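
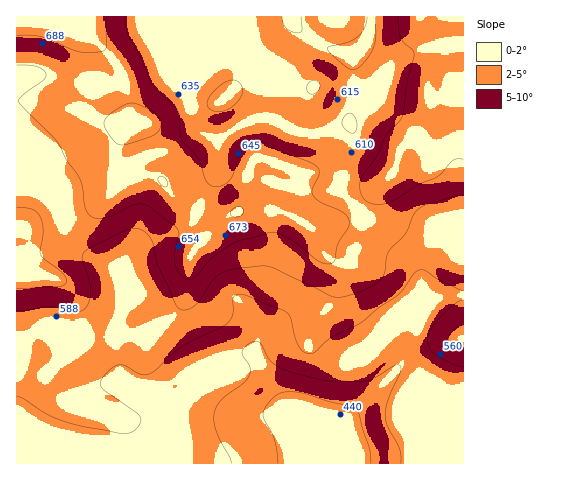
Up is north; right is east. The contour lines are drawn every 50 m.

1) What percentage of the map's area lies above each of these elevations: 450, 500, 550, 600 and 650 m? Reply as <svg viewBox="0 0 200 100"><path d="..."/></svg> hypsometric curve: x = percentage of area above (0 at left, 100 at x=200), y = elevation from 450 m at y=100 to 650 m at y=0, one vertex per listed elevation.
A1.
<svg viewBox="0 0 200 100"><path d="M194 100l-10-25-36-25-37-25-59-25"/></svg>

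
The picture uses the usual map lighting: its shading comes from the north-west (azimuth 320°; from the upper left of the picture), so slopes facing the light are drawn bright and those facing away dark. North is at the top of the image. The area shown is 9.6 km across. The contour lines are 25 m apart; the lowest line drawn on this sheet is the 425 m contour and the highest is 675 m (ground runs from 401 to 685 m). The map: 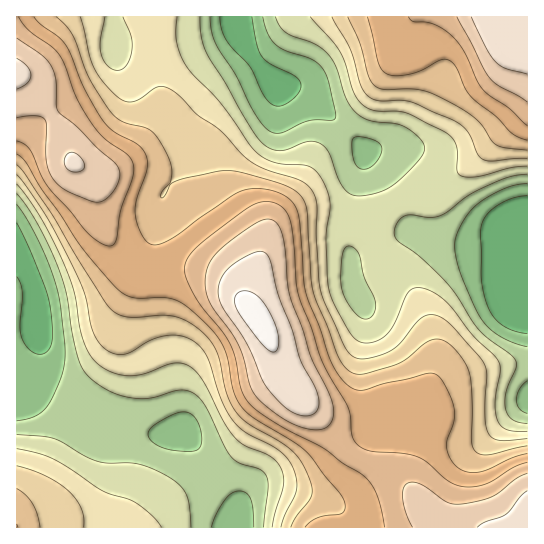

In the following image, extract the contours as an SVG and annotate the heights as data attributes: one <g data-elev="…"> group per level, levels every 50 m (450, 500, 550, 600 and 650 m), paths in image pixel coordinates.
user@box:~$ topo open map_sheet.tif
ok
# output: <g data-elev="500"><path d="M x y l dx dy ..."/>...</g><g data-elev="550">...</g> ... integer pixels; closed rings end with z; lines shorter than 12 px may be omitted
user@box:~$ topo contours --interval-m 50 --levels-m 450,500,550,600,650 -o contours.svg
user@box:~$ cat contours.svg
<g data-elev="450"><path d="M211 527l5-13 9-14 6-7 8-2 7 2 5 6 2 11 1 17"/><path d="M185 451l-16-2-13-4-7-7-1-4 1-4 8-7 18-9 8-2 8 2 4 4 4 8 3 9-1 8-1 4-3 3z"/><path d="M527 413l-8-4-3-10 3-10 8-8"/><path d="M527 347l-13-4-13-6-11-8-8-8-7-14-14-32-5-16-1-13 1-9 5-12 8-12 8-8 11-8 16-8 11-4 12-2"/><path d="M17 204l9 14 11 19 17 42 6 24 5 50-1 12-3 12-14 29-12 10-18 5"/><path d="M361 169l-6-5-3-11 0-12 1-3 4-1 18 4 6 4 1 4-2 8-6 7-7 5z"/><path d="M263 17l5 17 8 11 10 6 26 8 11 10 5 12 7 29 1 7-2 3-25 1-30 12-6 0-6-3-13-17-18-38-19-29-5-13-2-16"/></g><g data-elev="500"><path d="M161 527l-10-12-17-13-32-11-33-23-18-10-13-5-21-4"/><path d="M527 431l-18-1-6-2-4-4-3-9-1-10 5-34-1-9-5-7-22-21-23-30-16-12-14-4-5 0-4 2-4 7-14 30-5 7-7 5-7 3-8 1-7-2-5-5-18-30-7-19-2-49 4-35-2-10-5-12-6-9-7-5-37-5-11-5-9-8-32-46-29-29-7-11-5-10-4-12 1-24"/><path d="M17 184l10 13 14 21 23 45 10 30 8 44 9 20 7 7 8 6 19 5 17-1 33-11 10 1 9 6 11 14 18 37 11 16 11 8 26 12 10 11 2 9 0 9-8 27-3 14"/><path d="M123 17l8 18 1 14-5 15-4 4-5 2-5-1-6-3-6-12-1-13 5-24"/><path d="M310 17l23 24 7 10 5 12 8 28 8 12 6 5 7 2 24 1 9 2 41 21 5 5 3 7 1 24 3 5 6 2 11 0 33-9 17-2"/></g><g data-elev="550"><path d="M40 527l-3-13-5-11-6-8-9-6"/><path d="M527 446l-40 9-8-1-5-4-3-9 1-36-3-32-4-10-7-10-8-8-7-5-6-1-8 2-24 19-15 7-29 7-7 0-7-4-9-15-25-62-2-16-4-66-2-9-4-6-9-7-13-6-37-10-16-3-39 8-12 3-5 4-6 12-2 1-1-1 1-5 8-9 2-10-2-12-7-15-7-11-6-5-27-8-12-9-22-36-17-43-6-8-10-9"/><path d="M17 165l8 8 26 40 30 50 24 38 6 9 8 5 10 2 34-2 15 2 17 9 15 15 8 14 8 38 10 18 13 13 29 17 13 9 10 11 6 13 5 13 0 8-4 7-13 16-4 9"/><path d="M348 17l12 26 9 34 6 9 10 4 32-1 16 5 25 13 15 10 8 8 10 15 6 5 9 3 21 2"/></g><g data-elev="600"><path d="M527 462l-14 5-27 17-11 3-10 0-8-2-8-4-22-19-9-5-15-4-33-2-13-6-5-10-2-20-2-8-26-45-11-35-12-30-3-15-3-49-4-17-7-9-8-4-9-1-11 2-41 30-20 17-6 8-2 7 0 7 2 8 12 22 23 28 8 12 6 16 5 30 7 13 8 8 14 9 52 28 21 16 22 14 7 8 5 10 8 32"/><path d="M17 141l6 2 6 6 17 36 24 26 16 20 8 8 9 5 7 2 4-2 3-7 4-28 12-32 1-8-1-7-7-9-23-16-11-14-15-25-12-33-7-12-7-7-22-16-11-13"/><path d="M408 17l6 5 12 0 9 3 16 10 13 16 13 29 5 9 8 7 20 13 17 17"/></g><g data-elev="650"><path d="M527 491l-7 6-14 17-21 8-8 5"/><path d="M301 415l9 0 6-4 3-6-1-10-4-10-14-27-8-28-14-37-8-34-5-7-8 0-19 9-13 12-6 13 0 13 5 11 23 33 19 43 19 21 8 5z"/><path d="M71 171l9 0 3-2 2-3-4-9-8-5-6 2-3 7 2 6z"/><path d="M17 89l10-6 4-8-4-9-10-8"/><path d="M471 17l15 31 9 14 11 7 21 5"/></g>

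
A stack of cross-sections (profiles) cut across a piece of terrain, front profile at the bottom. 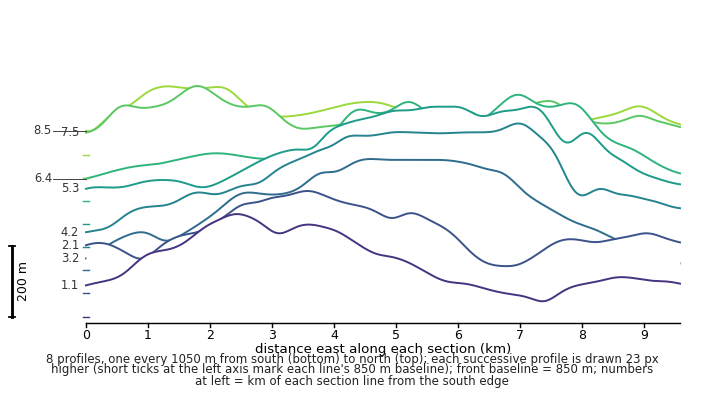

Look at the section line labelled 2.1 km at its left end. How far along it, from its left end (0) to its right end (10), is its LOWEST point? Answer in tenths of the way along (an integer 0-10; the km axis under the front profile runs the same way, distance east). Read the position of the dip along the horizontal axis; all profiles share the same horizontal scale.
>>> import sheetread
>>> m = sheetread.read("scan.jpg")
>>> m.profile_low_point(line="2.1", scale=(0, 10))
7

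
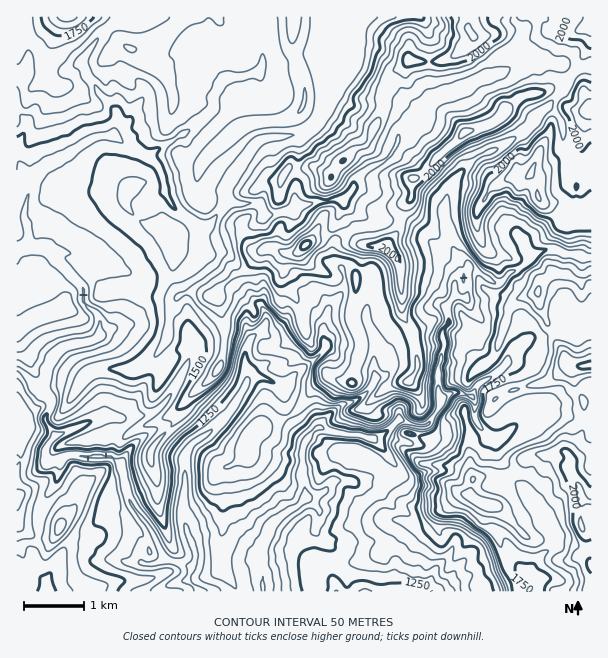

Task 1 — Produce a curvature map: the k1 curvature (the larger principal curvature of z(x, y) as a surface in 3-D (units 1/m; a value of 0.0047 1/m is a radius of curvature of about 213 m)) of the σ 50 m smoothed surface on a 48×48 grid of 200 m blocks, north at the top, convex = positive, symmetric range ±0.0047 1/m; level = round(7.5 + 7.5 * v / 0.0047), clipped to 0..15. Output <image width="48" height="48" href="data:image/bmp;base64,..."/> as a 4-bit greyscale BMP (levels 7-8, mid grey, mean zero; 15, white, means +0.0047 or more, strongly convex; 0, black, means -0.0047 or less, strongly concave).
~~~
<image width="48" height="48" href="data:image/bmp;base64,Qk32BAAAAAAAAHYAAAAoAAAAMAAAADAAAAABAAQAAAAAAIAEAAATCwAAEwsAABAAAAAAAAAAAAAAABEREQAiIiIAMzMzAERERABVVVUAZmZmAHd3dwCIiIgAmZmZAKqqqgC7u7sAzMzMAN3d3QDu7u4A////AIiImqqpqYqoiqmIiKqbmZmIh4mXjbm6nIiHqYirvfyLqoiIiKmJiIiJm5mIy3d3e5inqHh4eYqIqYeJiZmpqqiYmLiX6IjMvJfImIiJnL6XuYiKmZiIiamIi5lY6JqXqpu+mJmIuPl4qYiImoiHiIh4m2h8qdyWnLiPuImJmPd3qYl4m6iqmZmpmni6jZiIu7eLyYeajdeIqYiIideIibqJzamqyYiIuciJrIfHnreZqIiJmXqZmImpmrv+uIeHusuIm6ionbiLp4iIqZmKiIh4qtyXiHiJy7nZqtqYnqh6uYmIp5x4iIl3zJvKmHh52MlYyq94v5iKqpmZqJuqmriP/KyZm6iKtrmMmHipv4aaqZmYmLuqvKn8eIyXi93LqaqN/+3an7d4irqJp4vLp4yrp26XeIiLl5y5iamd2euIiKupmYiYeav7q2+amIeKmZyPmIh3m8yoh4qpu4e9rNmvnb+siIh3iau76IeHq47IiHmojKqL/pd/17+fh3d3ireJ6naIjoj8iIi5eci7vPqfl5yd3Jh3qbianpiKi7if6YeoeLze6a79i++Zqs7Zp42Km93LubiI/Iebt46pyJiPiKr7iYarzaqIqYiJqpqHr3moibqZ6Kh/p7qfmId+u6iXiIiHirh3j4jMqPh42YiOqcl62IedeaiJmZeId9h3j5eIi/iJ2Iesp9qH+He4eJupm6mId8l4nZuIjbibmInpzI2X2XnIiHiZu4qHeKp4q52qvZiLl3r2mNuYun2HiHiIuMqZmZys2piLqomJuIr5iqeanM6HioiKqLiIh5mpq5ibp3ip13vomovaio6Xqoiai5h3d5h3i8p6uJy5x2zYiYm4uKvNy5mouYd3iJmHaZuZu7d3ll/JiIecvIjJmHiIiIh3eJmHd5zu79ib3/+IiYnNmYmYmKqYiHd4iImYmLqaavuryr6GeYn5d3m6qZmYiIiImJqXirl7p62JiHu3qIn2d3e8u5mIeIiJiKiLqb16lp6omIm6h4r3Z4vImJmIeIiIiIirp5l9t4qXmZrcZ4n8eZ/KiZiYiIiImXipmL7LqL65eHi8Z4efu653iJiZiIiImnmpmIir2Hv4iavvuHir3LuYiImImIiJmIqYmYiY3Nrdl5mK+Xeqm6yYiJiIeJmIiKuZmYiYuIqeypeXv5eHi5+IiImIiIiImpmJipeIh4iJvYeIifuHiY3ImZqIiHh4iciImLupmIeJfqeIdq/9mXj3qYiYiIqIiKqYiYmry5h5qtiHecic+ofYqqiYibl5iKmZiYh3e6iJiMiIiYd43Yh8u5qJmomKh6iJiYh3ebh4usiId4eJm+/Im5mJmYqZeKh4iIiIi6iIecmneIiHd5ipm5iYmKmYmoiIiIh4i4d3d6y5moiIeIeHiZeZl6qJmHiIiIiIiod3eJnMzuqIiHeHiZeZmIqqqYd4iIiIqniHd4nJd6y5iJiIepiJmXioiah3iIiIqoiIiZnKiJu8yomryoiru6qHd4mIiIh3m3d3iImoeKyXh3mHew=="/>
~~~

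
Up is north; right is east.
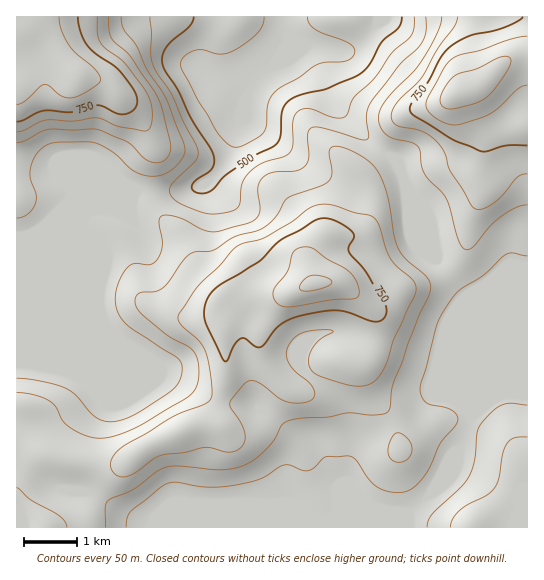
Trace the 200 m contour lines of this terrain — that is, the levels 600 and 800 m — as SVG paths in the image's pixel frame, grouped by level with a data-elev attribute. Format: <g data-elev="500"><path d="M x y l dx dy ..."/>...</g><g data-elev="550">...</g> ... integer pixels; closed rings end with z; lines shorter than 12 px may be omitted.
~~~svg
<g data-elev="600"><path d="M126 527l1-9 4-7 29-24 8-4 9-1 32 5 25-2 27-6 24-14 6 1 12 5 6 0 6-4 8-9 4-2 20 0 6 1 5 6 13 19 12 8 18 2 12-4 13-14 14-31 15-17 3-5-1-6-4-4-7-3-19-5-4-4-3-6 1-10 18-64 11-18 8-10 25-16 22-20 8-2 14 3"/><path d="M527 405l-16-2-9 2-8 5-12 12-5 9-2 28-5 16-9 12-29 27-4 7-1 6"/><path d="M17 218l10-4 8-9 1-10-6-17 1-11 6-14 12-9 13-2 25 0 10 1 17 10 20 18 16 5 9 0 10-4 8-7 6-8 2-6-1-6-17-44-20-31-11-25-12-15-3-13"/><path d="M426 17l0 14-5 12-22 22-30 41-3 11 3 18-2 4-6 0-42-12-5 0-4 2-3 6 2 20-3 10-8 5-25 2-11 6-3 5-1 6 2 24-5 6-6 4-30 8-8 1-9-3-17-9-10-4-10-1-5 3-1 7 3 18-3 14-4 5-4 2-17 0-7 4-9 17-3 17 4 12 8 11 53 36 2 6-1 8-3 8-6 7-39 25-14 6-10 1-8-2-7-4-18-21-10-7-24-7-25-3"/></g><g data-elev="800"><path d="M281 306l12 1 38-7 23-1 5-4 0-8-5-10-8-8-18-10-15-11-6-1-6 0-8 6-6 18-13 19 0 9z"/><path d="M17 105l8-4 18-16 6 1 13 10 8 2 13-4 17-12 0-4-3-7-22-18-7-10-7-13-2-13"/><path d="M527 36l-17 3-28 11-21 5-8 3-10 11-15 29-2 8 3 7 10 7 11 5 9-1 31-10 9-7 19-18 9-4"/></g>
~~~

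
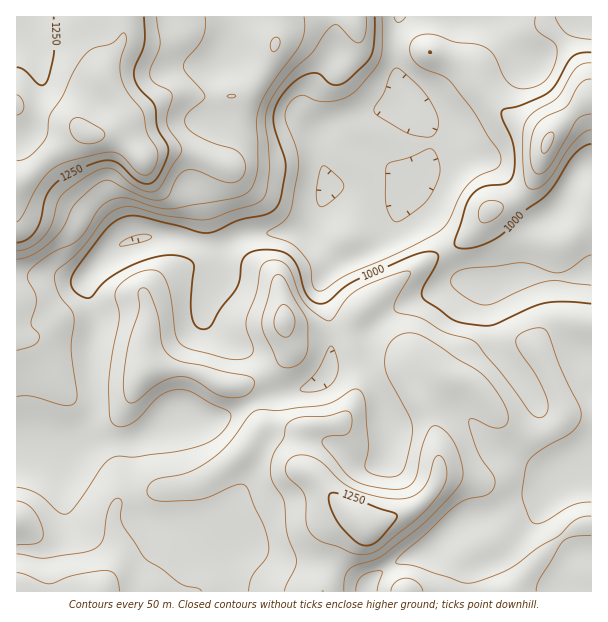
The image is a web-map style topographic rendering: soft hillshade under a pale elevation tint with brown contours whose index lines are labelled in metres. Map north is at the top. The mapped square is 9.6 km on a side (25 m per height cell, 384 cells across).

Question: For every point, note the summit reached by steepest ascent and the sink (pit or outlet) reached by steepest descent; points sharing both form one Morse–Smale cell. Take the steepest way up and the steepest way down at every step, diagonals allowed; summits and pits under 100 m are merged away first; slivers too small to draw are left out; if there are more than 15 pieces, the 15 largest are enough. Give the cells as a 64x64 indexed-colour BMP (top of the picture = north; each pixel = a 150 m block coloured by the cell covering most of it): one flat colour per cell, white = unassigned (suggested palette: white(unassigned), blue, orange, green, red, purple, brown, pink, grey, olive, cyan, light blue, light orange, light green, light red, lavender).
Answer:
<image width="64" height="64" href="data:image/bmp;base64,Qk12CAAAAAAAAHYAAAAoAAAAQAAAAEAAAAABAAQAAAAAAAAIAAATCwAAEwsAABAAAAAAAAAA////ALR3HwAOf/8ALKAsACgn1gC9Z5QAS1aMAMJ34wB/f38AIr28AM++FwDox64AeLv/AIrfmACWmP8A1bDFABERERERERERERERERERERERERERERERERERERERERERERERERERERERERERERERERERERERERERERERERERERERERERERERERERERERERERERERERERERERERERERERERERERERERERERERERERERERERERERERERERERERERERERERERERERERERERERERERERERERERERERERERERERERERERERERERERERERERERERERERERERERERERERERERERERERERERERERERERERERERERERERERERERERERERERERERERERERERERERERERERERERERERERERERERERERERERERERERERERERERERERERERERERERERERERERERERERERERERERERERERERERERERERERERERERERERERERERERERERERERERERERERERERERERERERERERERERERERERERERERERERERERERERERERERERERERERERERERERERERERERERERERERERERERERERERERERERERERERERERERERERERERERERERERERERERERERERERERERERERERERERERERERERERERERERERERERERERERERERERERERERERERERERERERERERERERERERERERERERERERERIiIiEREREREREREREREREREREREREREREREREREREREiIiIhERERERERERERERERERERERERERERERERERERESIiIiIRERERERERERERERERERERERERERERERERERERIiIiIhEREREREREREREREREREREREREREREREREREREiIiIiIRERERERERERERERERERERERERERERERERERESIiIiIhERERERERERERERERERERERERERERERERERERIiIiIiEREREREREREREREREREREREREREREREREREREiIiIiERERERERERERERERERERERERERERERERERERESIiIiIRERERERERERERERERERERERERERERERERERERIiIiIhEREREREREREREREREREREREREREREREREREREiIiIiERERERERERERERERERERERERERERERERERERESIiIiIhERERERERERERERERERERERERERERERERERERIiIiIiEREREREREREREREREREREREREREREREREREREiIiIiIRERERERERERERERERERERERERERERERERERESIiIiIhERERERERERERERERERERERERERERERERERERIiIiIiEREREREREREREREREREREREREREREREREREREiIiIiERERERERERERERERERERERERERERERERERERESIiIiIRERERERERERERERERERERERERERERERERERERIiIiIhERERERERERERERERERERERERERETMzEREREREiIiIiERERERERERERERERERERERERERETMzMzNEREQSIiIiIhERERERERERERERERERERERERERMzMzM0REREIiIiIiIRERERERERERERERESIhERERERMzMzMzREREQiIiIiIiIRERERERERERERESIiIhEREREzMzMzNERERCIiIiIiIiIhEiIiIiERERESIiIiIREREzMzMzM0REREIiIiIiIiIiIiIiIiIiIiIiIiIiIiEREzMzMzMzNEREQiIiIiIiIiIiIiIiIiIiIiIiIiIiIRETMzMzMzMzRERCIiIiIiIiIiIiIiIiIiIiIiIiIiIiETMzMzMzMzM0REIiIiIiIiIiIiIiIiIiIiIiIiIiIiITMzMzMzMzMzNEQiIiIiIiIiIiIiIiIiIiIiIiIiIiIiMzMzMzMzMzM0RCIiIiIiIiIiIiIiIiIiIiIiIiIiIiIjMzMzMzMzMzNEIiIiIiIiIiIiIiIiIiIiIiIiIiIiIiMzMzMzMzMzMzQiIiIiIiIiIiIiIiIiIiIiIiIiIiIiIjMzMzMzMzMzMyIiIiIiIiIiIiIiIiIiIiIiIiIiIiIiMzMzMzMzMzMzIiIiIiIiIiIiIiIiIiIiIiIiIiIiIiIzMzMzMzMzMzMiIiIiIiIiIiIiIiIiIiIiIiIiIiIiIjMzMzMzMzMzMyIiIiIiIiIiIiIiIiIiIiIiIiIiIiIiMzMzMzMzMzMzIiIiIiIiIiIiIiIiIiIiIiIiIiIiIiMzMzMzMzMzMzMiIiIiIiIiIiIiIiIiIiIiIiIiIiIiIiIjMzMzMzMzMyIiIiIiIiIiIiIiIiIiIiIiIiIiIiIiIiIzMzMzMzMzIiIiIiIiIiIiIiIiIiIiIiIiIiIiIiIiIiMzMzMzMzMiIiIiIiIiIiIiIiIiIiIiIiIiIiIiIiIiIiMzMzMzMyIiIiIiIiIiIiIiIiIiIiIiIiIiIiIiIiIiIiMzMzMzIiIiIiIiIiIiIiIiIiIiIiIiIiIiIiIiIiIiIjMzMzMiIiIiIiIiIiIiIiIiIiIiIiIiIiIiIiIiIiIiIjMzMyIiIiIiIiIiIiIiIiIiIiIiIiIiIiIiIiIiIiIiIzMzIiIiIiIiIiIiIiIiIiIiIiIiIiIiIiIiIiIiIiIiMzMiIiIiIiIiIiIiIiIiIiIiIiIiIiIiIiIiIiIiIiIjMyIiIiIiIiIiIiIiIiIiIiIiIiIiIiIiIiIiIiIiIiIz"/>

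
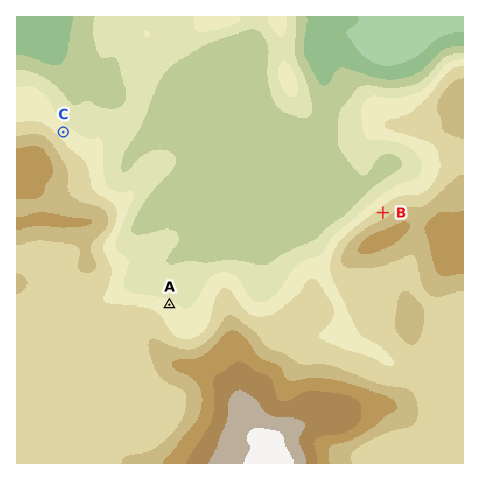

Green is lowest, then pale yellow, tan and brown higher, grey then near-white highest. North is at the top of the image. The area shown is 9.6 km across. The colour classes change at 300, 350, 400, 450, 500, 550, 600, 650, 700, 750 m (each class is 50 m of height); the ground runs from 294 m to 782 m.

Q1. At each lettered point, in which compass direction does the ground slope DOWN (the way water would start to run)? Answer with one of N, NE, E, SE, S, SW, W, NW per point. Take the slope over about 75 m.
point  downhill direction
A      NE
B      NW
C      NE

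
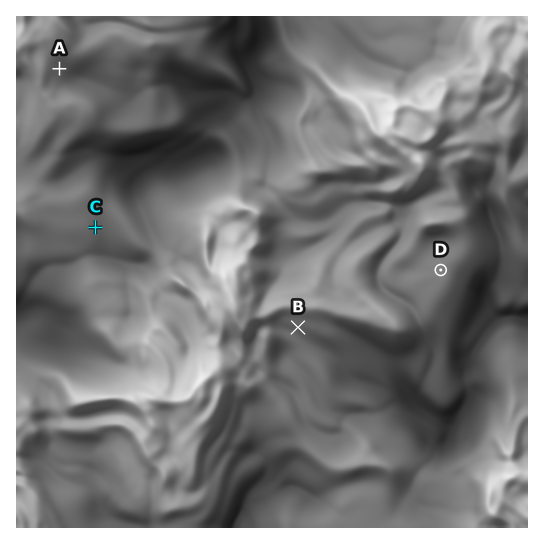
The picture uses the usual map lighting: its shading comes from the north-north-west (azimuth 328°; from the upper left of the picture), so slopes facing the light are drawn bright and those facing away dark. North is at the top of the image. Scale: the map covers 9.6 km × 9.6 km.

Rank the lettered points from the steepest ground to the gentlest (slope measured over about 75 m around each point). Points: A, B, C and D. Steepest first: A B C D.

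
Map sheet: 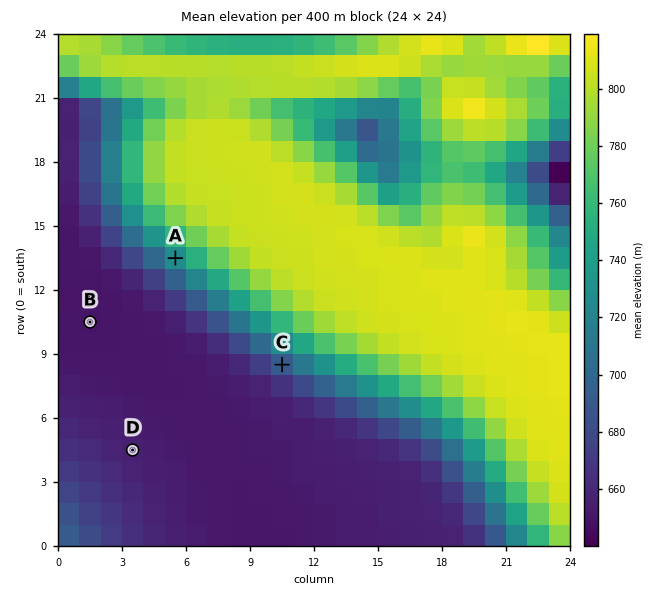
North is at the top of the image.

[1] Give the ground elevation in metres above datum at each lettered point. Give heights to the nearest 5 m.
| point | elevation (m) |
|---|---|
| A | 725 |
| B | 650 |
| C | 690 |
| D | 655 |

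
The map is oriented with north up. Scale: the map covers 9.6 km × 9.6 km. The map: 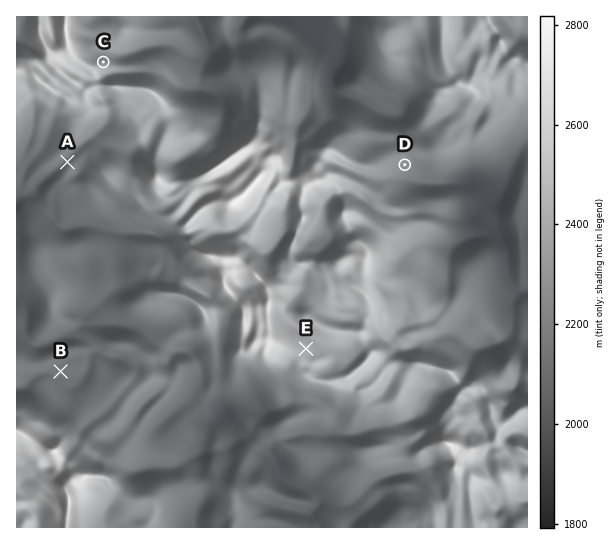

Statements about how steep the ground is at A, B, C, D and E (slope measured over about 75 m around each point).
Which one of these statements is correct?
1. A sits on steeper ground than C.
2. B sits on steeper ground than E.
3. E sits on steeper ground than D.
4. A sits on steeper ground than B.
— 4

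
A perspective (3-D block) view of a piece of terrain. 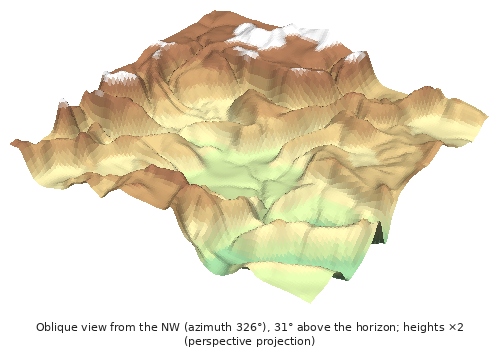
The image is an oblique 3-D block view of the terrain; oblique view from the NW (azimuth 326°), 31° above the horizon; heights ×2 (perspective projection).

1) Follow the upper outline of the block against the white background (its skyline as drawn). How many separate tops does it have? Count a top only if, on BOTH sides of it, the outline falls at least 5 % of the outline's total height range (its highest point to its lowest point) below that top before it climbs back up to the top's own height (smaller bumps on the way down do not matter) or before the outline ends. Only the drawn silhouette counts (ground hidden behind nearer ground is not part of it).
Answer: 3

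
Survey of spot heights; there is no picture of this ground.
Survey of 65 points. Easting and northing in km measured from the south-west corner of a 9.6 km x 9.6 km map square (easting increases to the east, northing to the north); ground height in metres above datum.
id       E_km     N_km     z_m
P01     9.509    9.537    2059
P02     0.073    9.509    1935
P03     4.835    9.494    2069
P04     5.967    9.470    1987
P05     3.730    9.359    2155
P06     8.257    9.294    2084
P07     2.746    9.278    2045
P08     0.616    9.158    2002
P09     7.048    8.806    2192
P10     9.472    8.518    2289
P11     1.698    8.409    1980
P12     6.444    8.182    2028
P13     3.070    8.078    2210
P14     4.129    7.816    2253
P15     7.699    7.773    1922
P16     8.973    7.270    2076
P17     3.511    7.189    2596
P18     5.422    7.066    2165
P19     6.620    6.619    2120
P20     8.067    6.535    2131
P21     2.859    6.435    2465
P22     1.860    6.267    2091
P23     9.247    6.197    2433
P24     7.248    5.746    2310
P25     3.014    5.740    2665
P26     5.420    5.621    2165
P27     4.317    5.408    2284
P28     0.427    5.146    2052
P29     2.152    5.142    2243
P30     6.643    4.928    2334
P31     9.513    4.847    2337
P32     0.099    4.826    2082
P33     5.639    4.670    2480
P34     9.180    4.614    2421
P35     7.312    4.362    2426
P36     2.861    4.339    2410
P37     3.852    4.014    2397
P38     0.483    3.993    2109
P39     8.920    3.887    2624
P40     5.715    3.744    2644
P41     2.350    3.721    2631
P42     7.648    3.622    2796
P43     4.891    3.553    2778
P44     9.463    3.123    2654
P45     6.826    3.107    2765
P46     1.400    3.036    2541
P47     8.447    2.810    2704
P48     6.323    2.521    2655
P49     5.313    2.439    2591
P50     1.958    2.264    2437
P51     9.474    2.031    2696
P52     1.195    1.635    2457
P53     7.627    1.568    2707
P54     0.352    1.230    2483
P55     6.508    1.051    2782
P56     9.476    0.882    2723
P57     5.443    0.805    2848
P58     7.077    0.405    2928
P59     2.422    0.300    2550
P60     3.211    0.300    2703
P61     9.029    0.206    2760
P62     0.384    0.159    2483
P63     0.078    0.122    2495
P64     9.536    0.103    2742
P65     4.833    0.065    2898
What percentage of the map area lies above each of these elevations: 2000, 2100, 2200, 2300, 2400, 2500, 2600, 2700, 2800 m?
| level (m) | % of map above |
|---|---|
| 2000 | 95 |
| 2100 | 79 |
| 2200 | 69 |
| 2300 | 59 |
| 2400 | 51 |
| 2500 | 37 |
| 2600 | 26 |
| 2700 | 17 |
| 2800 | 4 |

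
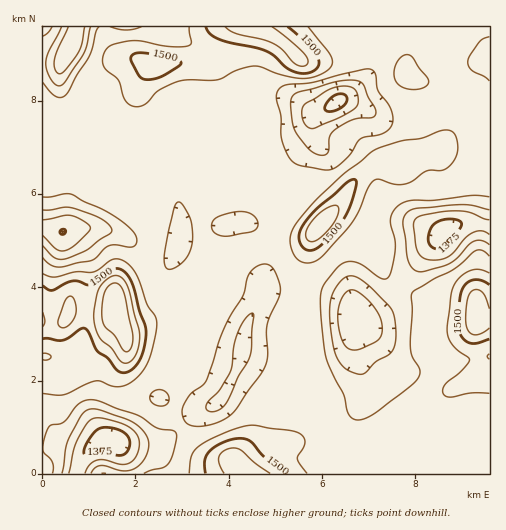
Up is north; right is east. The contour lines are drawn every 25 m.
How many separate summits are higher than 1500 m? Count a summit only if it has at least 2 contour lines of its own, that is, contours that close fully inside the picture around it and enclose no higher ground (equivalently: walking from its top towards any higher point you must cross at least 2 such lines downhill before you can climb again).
2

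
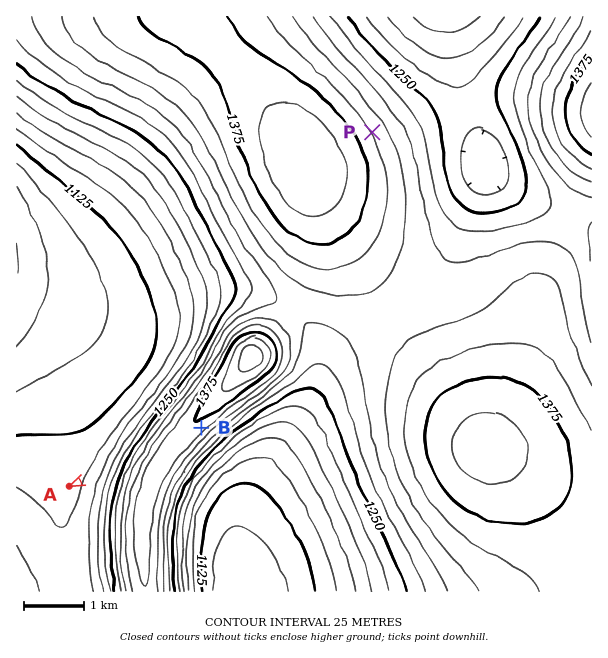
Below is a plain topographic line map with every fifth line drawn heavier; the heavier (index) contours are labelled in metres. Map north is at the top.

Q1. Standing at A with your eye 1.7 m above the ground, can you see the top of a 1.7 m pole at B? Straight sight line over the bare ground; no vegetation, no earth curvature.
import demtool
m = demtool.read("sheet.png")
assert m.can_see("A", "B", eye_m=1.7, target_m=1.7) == False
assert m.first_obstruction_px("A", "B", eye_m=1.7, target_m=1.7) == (120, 464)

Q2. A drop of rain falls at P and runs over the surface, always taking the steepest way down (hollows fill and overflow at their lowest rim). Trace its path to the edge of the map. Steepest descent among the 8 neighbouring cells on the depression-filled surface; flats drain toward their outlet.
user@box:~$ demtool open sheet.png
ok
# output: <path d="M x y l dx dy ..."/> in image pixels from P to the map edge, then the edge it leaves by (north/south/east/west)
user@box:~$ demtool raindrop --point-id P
<path d="M372 132l63-63 0-52"/>
exit: north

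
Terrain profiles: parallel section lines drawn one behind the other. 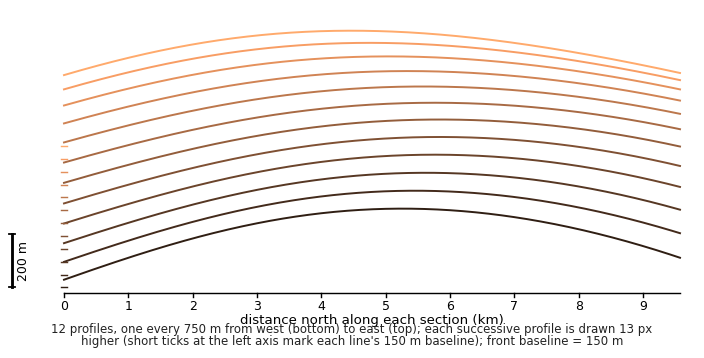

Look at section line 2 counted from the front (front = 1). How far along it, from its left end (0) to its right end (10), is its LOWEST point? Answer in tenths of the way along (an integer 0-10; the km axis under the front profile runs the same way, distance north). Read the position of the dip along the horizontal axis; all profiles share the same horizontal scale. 0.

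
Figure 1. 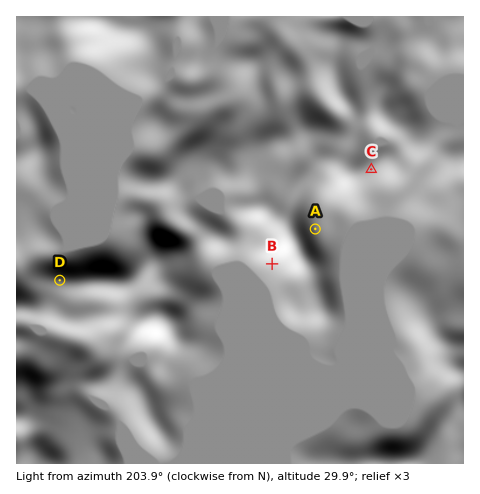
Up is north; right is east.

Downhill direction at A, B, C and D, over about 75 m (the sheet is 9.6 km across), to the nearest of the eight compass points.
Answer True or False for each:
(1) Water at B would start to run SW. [True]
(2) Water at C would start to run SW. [False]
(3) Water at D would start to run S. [False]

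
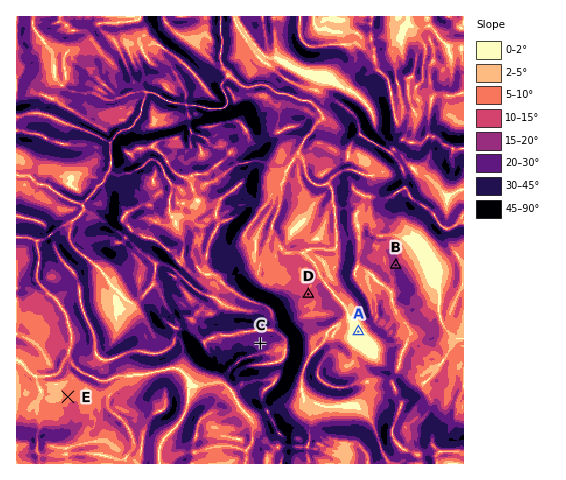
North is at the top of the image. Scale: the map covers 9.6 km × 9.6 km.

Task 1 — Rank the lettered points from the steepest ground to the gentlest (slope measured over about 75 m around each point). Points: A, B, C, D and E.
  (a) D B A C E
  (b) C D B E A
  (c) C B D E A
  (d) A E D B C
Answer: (c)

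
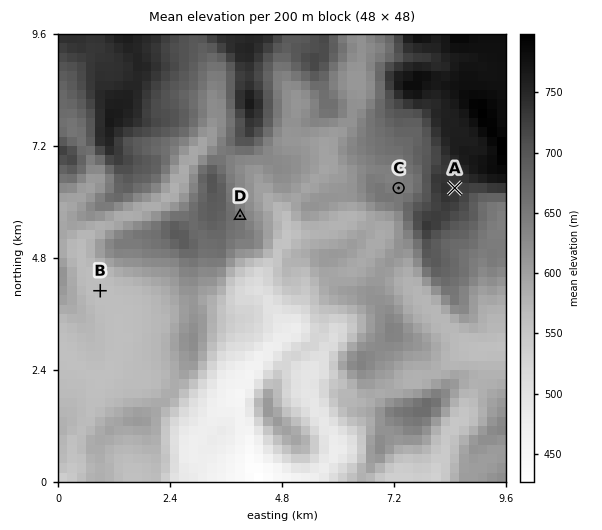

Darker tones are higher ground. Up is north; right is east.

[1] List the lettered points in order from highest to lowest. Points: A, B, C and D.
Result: A D C B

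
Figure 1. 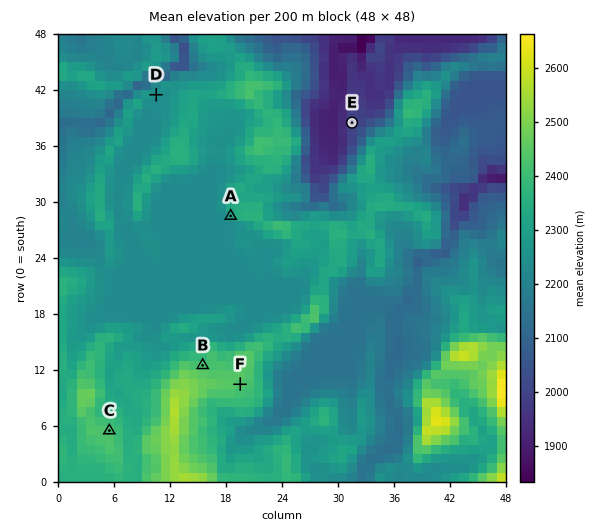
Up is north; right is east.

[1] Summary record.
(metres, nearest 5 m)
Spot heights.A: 2300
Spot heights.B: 2430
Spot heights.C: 2425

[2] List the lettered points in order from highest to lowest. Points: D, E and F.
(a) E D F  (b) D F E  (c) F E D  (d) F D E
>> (d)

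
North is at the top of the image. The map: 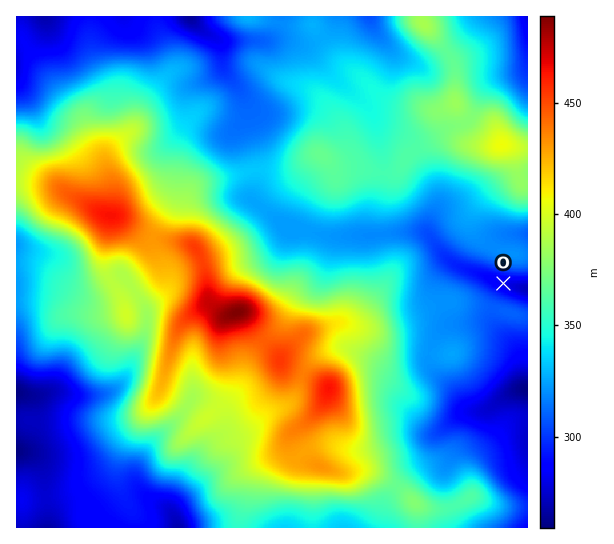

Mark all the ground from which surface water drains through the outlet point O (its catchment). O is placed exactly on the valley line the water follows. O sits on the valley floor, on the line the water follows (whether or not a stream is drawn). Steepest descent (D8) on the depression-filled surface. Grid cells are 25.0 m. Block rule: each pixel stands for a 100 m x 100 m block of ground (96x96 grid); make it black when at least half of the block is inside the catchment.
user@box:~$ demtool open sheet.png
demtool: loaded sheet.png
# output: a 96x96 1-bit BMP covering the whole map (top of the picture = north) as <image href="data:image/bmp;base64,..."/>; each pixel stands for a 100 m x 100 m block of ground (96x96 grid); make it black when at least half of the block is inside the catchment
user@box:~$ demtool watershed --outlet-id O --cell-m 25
<image width="96" height="96" href="data:image/bmp;base64,Qk2+BAAAAAAAAD4AAAAoAAAAYAAAAGAAAAABAAEAAAAAAIAEAAATCwAAEwsAAAIAAAAAAAAA////AAAAAAAAAAAAAAAAAAAAAAAAAAAAAAAAAAAAAAAAAAAAAAAAAAAAAAAAAAAAAAAAAAAAAAAAAAAAAAAAAAAAAAAAAAAAAAAAAAAAAAAAAAAAAAAAAAAAAAAAAAAAAAAAAAAAAAAAAAAAAAAAAAAAAAAAAAAAAAAAAAAAAAAAAAAAAAAAAAAAAAAAAAAAAAAAAAAAAAAAAAAAAAAAAAAAAAAAAAAAAAAAAAAAAAAAAAAAAAAAAAAAAAAAAAAAAAAAAAAAAAAAAAAAAAAAAAAAAAAAAAAAAAAAAAAAAAAAAAAAAAAAAAAAAAAAAAAAAAAAAAAAAAAAAAAAAAAAAAAAAAAAAAAAAAAAAAAAAAAAAAAAAAAAAAAAAAAAAAAAAAAAAAAAAAAAAAAAAAAAAAAAAAAAAAAAAAAAAAAAAAAAAAAAAAAAAAAAAAAAAAAAAAAAAAAAAAAAAAAAAAAAAAAAAAAAAAAAAAAAAAAAAAAAAAAAAAAAAAAAAAAAAAAAAAAAAAAAAAAAAAAAAABAAAAAAAAAAAAAAADgAAAAAAAAAAAAAAHwAAAAAAAAAAAAAAP4AAAAAAAAAAAAAAf8AAAAAAAAAAAAAA//gAAAAAAAAAAAAB///8AAAAAAAAAAAD///+AAAAAAAAAAA/////AAAAAAAAAAB//////8AAAAAAAAD////////wAAAAAAD////////4AAAAAAD////////8AAAAAAD////////+AAAAAAD////////+AAAAAAH////////+AAAAAAH////////+AAAAAAH////////+AAAAAAH////////+AAAAAAP/////////AAAAAAP////////8AAAAAAf////////wAAAAAA/////////gAAAAAA/////////AAAAAAA/////////AAAAAAA/////////AAAAAAA/////////AAAAAAA/////////AAAAAAA/////////gAAAAAA/////////wAAAAAA/////////4AAAAAAf////////8AAAAAAP////////+AAAAAAB/////////AAAAAAAD////////gAAAAAAAAP8AD///wAAAAAAAAH4AB///wAAAAAAAABwAB///wAAAAAAAAAAAA///gAAAAAAAAAAAAP//AAAAAAAAAAAAAH/4AAAAAAAAAAAAAD/wAAAAAAAAAAAAAB/gAAAAAAAAAAAAAA/AAAAAAAAAAAAAAA+AAAAAAAAAAAAAAA8AAAAAAAAAAAAAAAYAAAAAAAAAAAAAAAAAAAAAAAAAAAAAAAAAAAAAAAAAAAAAAAAAAAAAAAAAAAAAAAAAAAAAAAAAAAAAAAAAAAAAAAAAAAAAAAAAAAAAAAAAAAAAAAAAAAAAAAAAAAAAAAAAAAAAAAAAAAAAAAAAAAAAAAAAAAAAAAAAAAAAAAAAAAAAAAAAAAAAAAAAAAAAAAAAAAAAAAAAAAAAAAAAAAAAAAAAAAAAAAAAAAAAAAAAAAAAAAAAAAAAAAAAAAAAAAAAAAAAAAAAAAAAAAAAA="/>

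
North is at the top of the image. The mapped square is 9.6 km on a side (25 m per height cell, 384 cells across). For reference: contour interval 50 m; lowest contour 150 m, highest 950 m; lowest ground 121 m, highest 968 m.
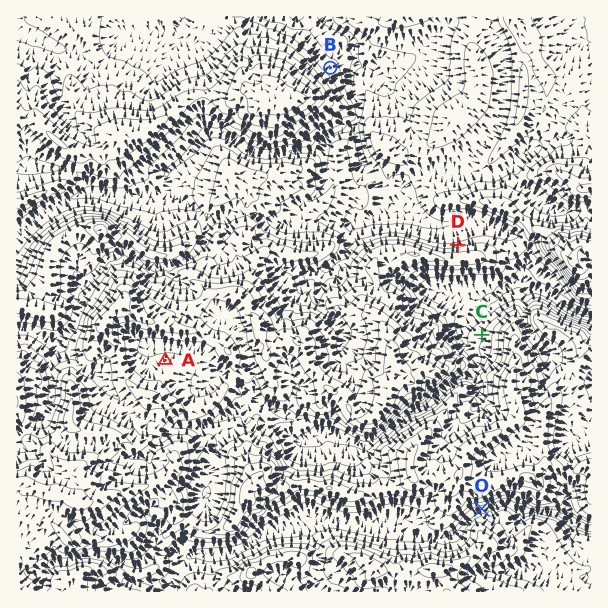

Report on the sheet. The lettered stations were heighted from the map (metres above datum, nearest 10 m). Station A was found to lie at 670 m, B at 220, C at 350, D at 320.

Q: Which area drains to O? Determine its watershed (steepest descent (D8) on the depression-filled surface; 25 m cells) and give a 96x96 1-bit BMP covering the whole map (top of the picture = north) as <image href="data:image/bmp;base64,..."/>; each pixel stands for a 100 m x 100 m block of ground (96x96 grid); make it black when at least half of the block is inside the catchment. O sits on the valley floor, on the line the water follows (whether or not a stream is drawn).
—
<image width="96" height="96" href="data:image/bmp;base64,Qk2+BAAAAAAAAD4AAAAoAAAAYAAAAGAAAAABAAEAAAAAAIAEAAATCwAAEwsAAAIAAAAAAAAA////AAAAAAD/////gD//wAAAAAD/////4H//wAAAAAD//////P//4AAAAAD/////////95gAAAD///////////+AAAD////////////gAAD////////////wAAD////////////4AAD////////////8AAD////////////8AAD////8P//////4AAD////4D//////4AAD////gB//////8AAD////gB//////8AAD////AA//////8AAD/w//AA//////8AAD+AH+AA//+H//8AADgAAcAAf/gAf/4AACAAAAAAAAAAH/gAAAAAAAAAAAAAAYAAAAAAAAAAAAAAAAAAAAAAAAAAAAAAAAAAAAAAAAAAAAAAAAAAAAAAAAAAAAAAAAAAAAAAAAAAAAAAAAAAAAAAAAAAAAAAAAAAAAAAAAAAAAAAAAAAAAAAAAAAAAAAAAAAAAAAAAAAAAAAAAAAAAAAAAAAAAAAAAAAAAAAAAAAAAAAAAAAAAAAAAAAAAAAAAAAAAAAAAAAAAAAAAAAAAAAAAAAAAAAAAAAAAAAAAAAAAAAAAAAAAAAAAAAAAAAAAAAAAAAAAAAAAAAAAAAAAAAAAAAAAAAAAAAAAAAAAAAAAAAAAAAAAAAAAAAAAAAAAAAAAAAAAAAAAAAAAAAAAAAAAAAAAAAAAAAAAAAAAAAAAAAAAAAAAAAAAAAAAAAAAAAAAAAAAAAAAAAAAAAAAAAAAAAAAAAAAAAAAAAAAAAAAAAAAAAAAAAAAAAAAAAAAAAAAAAAAAAAAAAAAAAAAAAAAAAAAAAAAAAAAAAAAAAAAAAAAAAAAAAAAAAAAAAAAAAAAAAAAAAAAAAAAAAAAAAAAAAAAAAAAAAAAAAAAAAAAAAAAAAAAAAAAAAAAAAAAAAAAAAAAAAAAAAAAAAAAAAAAAAAAAAAAAAAAAAAAAAAAAAAAAAAAAAAAAAAAAAAAAAAAAAAAAAAAAAAAAAAAAAAAAAAAAAAAAAAAAAAAAAAAAAAAAAAAAAAAAAAAAAAAAAAAAAAAAAAAAAAAAAAAAAAAAAAAAAAAAAAAAAAAAAAAAAAAAAAAAAAAAAAAAAAAAAAAAAAAAAAAAAAAAAAAAAAAAAAAAAAAAAAAAAAAAAAAAAAAAAAAAAAAAAAAAAAAAAAAAAAAAAAAAAAAAAAAAAAAAAAAAAAAAAAAAAAAAAAAAAAAAAAAAAAAAAAAAAAAAAAAAAAAAAAAAAAAAAAAAAAAAAAAAAAAAAAAAAAAAAAAAAAAAAAAAAAAAAAAAAAAAAAAAAAAAAAAAAAAAAAAAAAAAAAAAAAAAAAAAAAAAAAAAAAAAAAAAAAAAAAAAAAAAAAAAAAAAAAAAAAAAAAAAAAAAAAAAAAAAAAAAAAAAAAAAAAAAAAAAAAAAAAAAAAAAAAAAAAAAAAAAAAAAAAAAAAAAAAAAAAAAAAAAAAAAAAAAAAAAAAAAAAAAAAAAAAAAAAAAAAAAAAAAAAAAAAAAAAAAAAAAAAAAAAAAAAAAAAAAAAAAAAAAAAAAAAAAAAAAAAA="/>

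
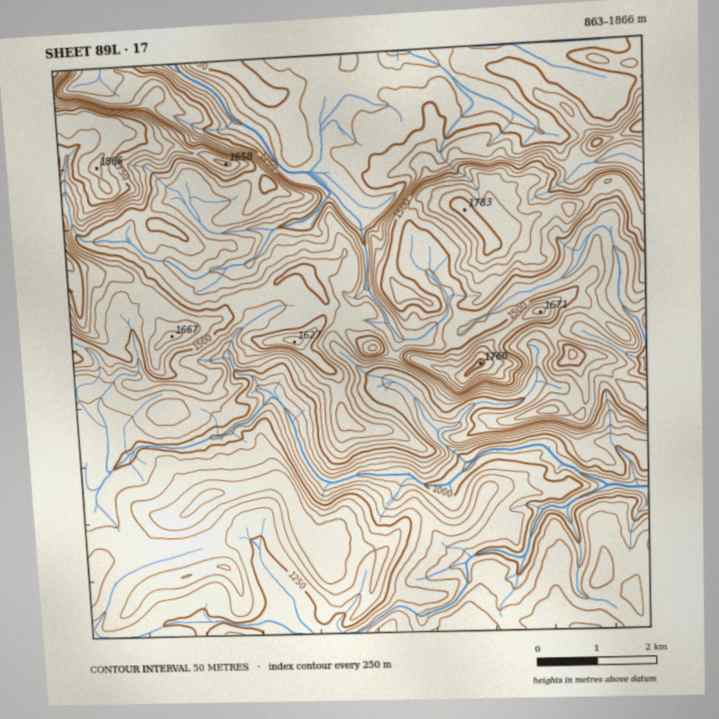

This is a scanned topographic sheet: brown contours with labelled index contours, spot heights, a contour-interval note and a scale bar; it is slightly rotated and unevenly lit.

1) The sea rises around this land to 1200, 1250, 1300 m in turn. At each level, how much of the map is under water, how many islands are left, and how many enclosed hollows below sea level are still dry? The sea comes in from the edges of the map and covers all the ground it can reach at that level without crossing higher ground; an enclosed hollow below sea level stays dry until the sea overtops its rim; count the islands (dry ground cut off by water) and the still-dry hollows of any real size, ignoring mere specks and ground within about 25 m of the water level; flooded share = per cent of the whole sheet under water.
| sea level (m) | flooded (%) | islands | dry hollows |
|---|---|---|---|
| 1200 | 23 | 0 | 0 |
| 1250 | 34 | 0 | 0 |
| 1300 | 45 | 0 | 0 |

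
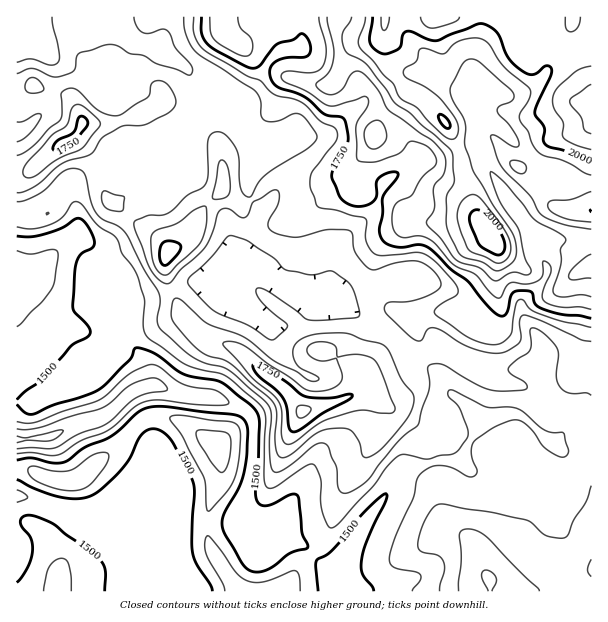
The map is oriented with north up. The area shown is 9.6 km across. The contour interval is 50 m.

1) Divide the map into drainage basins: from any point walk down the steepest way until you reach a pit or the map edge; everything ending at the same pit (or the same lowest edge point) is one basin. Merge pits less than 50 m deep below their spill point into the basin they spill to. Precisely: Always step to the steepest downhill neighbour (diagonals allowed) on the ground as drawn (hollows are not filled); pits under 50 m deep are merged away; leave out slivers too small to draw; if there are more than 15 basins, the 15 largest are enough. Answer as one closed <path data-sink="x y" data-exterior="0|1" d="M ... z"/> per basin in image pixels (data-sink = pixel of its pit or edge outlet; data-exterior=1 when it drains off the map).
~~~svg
<path data-sink="50 437" data-exterior="0" d="M591 16l-367 0-1 17 4 5 25 14 11 3 22 21 32 9 15-1 5-7 7-18 10-11 17-5 13-11 4 33 15 22 6 5-15 13-18 23-3 4 0 9-3 6-16 18-2 6-4 4-16 3-12 0-14-4-24 1-15 7-16 18-6 4-8 0-15-16-18 21-6 18-10 14-20 12-7-6-17 0-16 7-10 10-9 26 0 6 11 21 0 24-5 16-23 19-20 3-39 23-17 0 0 66 11 1 30 12 23-1 19-20 8-4 34-36 12-5 14 1 19 8 18 14 12 4 4 5 2 27-12 30-4 12 0 17 10 24 23 35 352 0z"/><path data-sink="17 17" data-exterior="1" d="M222 16l-206 1 0 75 5 0 14-7 16 7 12 2 10 8 9 18 0 5-9 13 5 2 18 19 12 41 17 11 21 19 9 5 11 11 2 7 25-17 11-27 18-21 15 16 8 0 6-4 16-18 15-7 24-1 14 4 28-3 4-4 2-6 16-18 3-6 0-9 3-4 18-23 15-13-6-5-15-22-4-33-7 8-23 8-10 11-7 18-5 7-15 1-32-9-22-21-11-3-25-14-4-5z"/><path data-sink="17 497" data-exterior="1" d="M159 415l-18 5-34 36-8 4-19 20-23 1-30-12-11 1 1 122 221-1-22-34-10-24 0-17 4-12 12-30-2-27-4-5-12-4-18-14z"/><path data-sink="17 281" data-exterior="1" d="M75 139l-10 3-12 8-17 15-5 8 0 6 17 28 0 6-15 7-17 1 1 181 16 0 39-23 20-3 21-16 5-9 2-34-11-21 0-6 9-26 10-10 16-7 17 0 7 4-2-5-11-11-9-5-21-19-17-11-12-41z"/>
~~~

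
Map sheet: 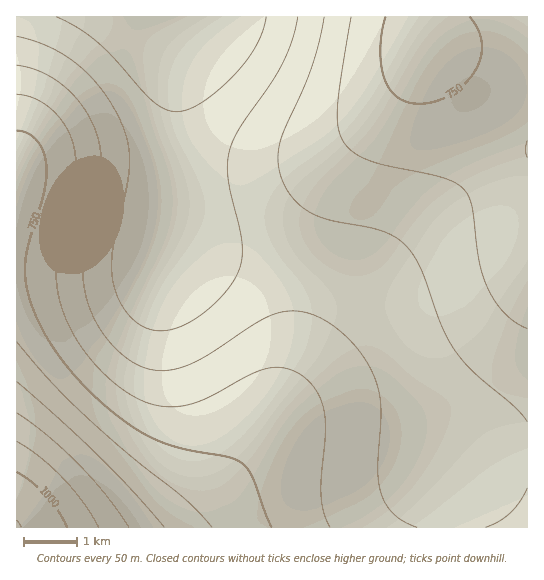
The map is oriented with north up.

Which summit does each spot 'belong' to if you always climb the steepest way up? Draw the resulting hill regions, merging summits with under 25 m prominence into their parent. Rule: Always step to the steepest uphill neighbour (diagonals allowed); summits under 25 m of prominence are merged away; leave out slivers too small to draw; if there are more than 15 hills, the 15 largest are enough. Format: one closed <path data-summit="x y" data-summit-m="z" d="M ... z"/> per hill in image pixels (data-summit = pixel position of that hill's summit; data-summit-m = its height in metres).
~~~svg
<path data-summit="17 527" data-summit-m="1053" d="M181 16l-165 1 0 510 433 1-2-67-6-26-16-44-26-60-14-26-14-18-21-11-44-11-93-12-45-3 4-45 3-94z"/><path data-summit="425 41" data-summit-m="775" d="M527 16l-346 1-13 233 45 3 93 12 44 11 21 11 14 18 14 26 26 60 16 44 6 26 3 67 78-1z"/>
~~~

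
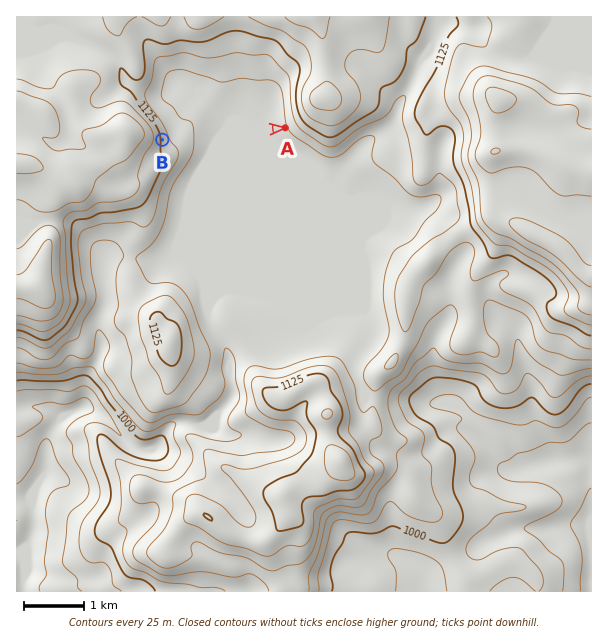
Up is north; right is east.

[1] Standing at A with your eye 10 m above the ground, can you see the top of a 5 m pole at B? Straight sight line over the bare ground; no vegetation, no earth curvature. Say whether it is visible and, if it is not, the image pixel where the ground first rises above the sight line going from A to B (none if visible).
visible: true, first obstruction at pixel None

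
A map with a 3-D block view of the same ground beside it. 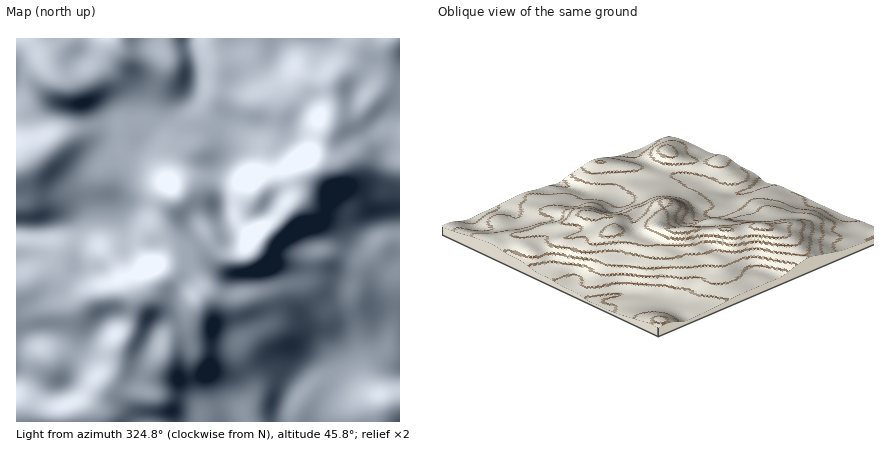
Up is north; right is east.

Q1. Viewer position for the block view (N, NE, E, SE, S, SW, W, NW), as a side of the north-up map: SE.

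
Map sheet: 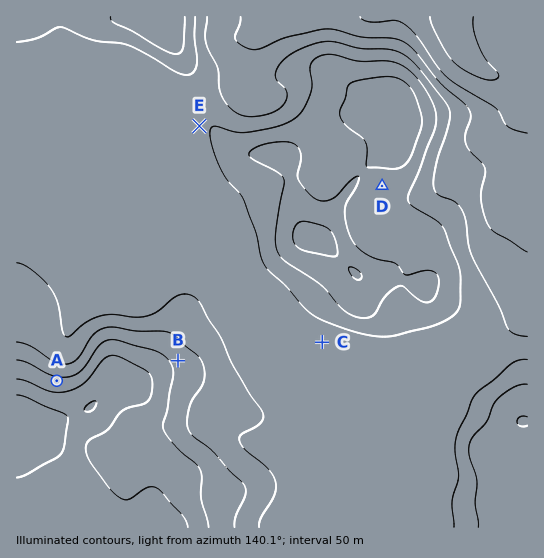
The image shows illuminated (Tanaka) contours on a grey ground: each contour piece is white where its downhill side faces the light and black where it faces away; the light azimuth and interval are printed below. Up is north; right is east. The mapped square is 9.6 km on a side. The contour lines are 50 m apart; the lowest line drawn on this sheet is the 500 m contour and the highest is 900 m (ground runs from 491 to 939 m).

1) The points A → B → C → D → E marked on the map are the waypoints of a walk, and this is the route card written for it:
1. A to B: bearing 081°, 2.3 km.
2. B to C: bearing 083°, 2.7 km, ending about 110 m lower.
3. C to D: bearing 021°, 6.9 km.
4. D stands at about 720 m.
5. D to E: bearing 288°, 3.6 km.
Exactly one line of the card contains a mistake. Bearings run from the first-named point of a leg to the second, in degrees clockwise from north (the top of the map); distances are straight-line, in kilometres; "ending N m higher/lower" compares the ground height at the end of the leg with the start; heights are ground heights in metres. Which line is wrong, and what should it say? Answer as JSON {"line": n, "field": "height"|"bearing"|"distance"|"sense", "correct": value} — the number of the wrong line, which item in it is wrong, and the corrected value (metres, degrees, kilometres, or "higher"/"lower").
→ {"line": 3, "field": "distance", "correct": 3.1}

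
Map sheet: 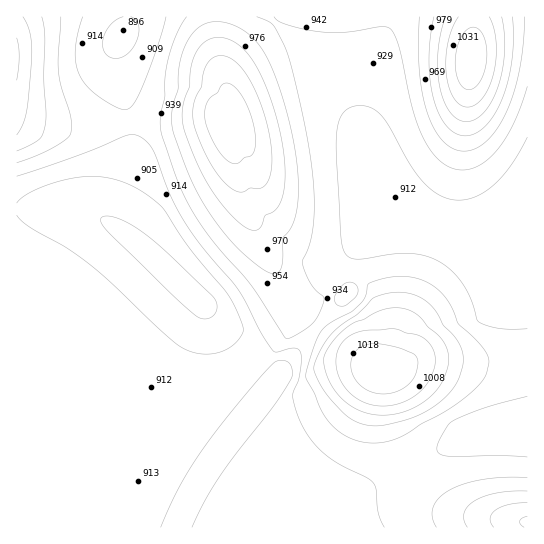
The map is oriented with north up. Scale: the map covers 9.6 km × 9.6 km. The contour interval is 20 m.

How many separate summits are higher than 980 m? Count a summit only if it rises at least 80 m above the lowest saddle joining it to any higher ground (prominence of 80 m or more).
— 3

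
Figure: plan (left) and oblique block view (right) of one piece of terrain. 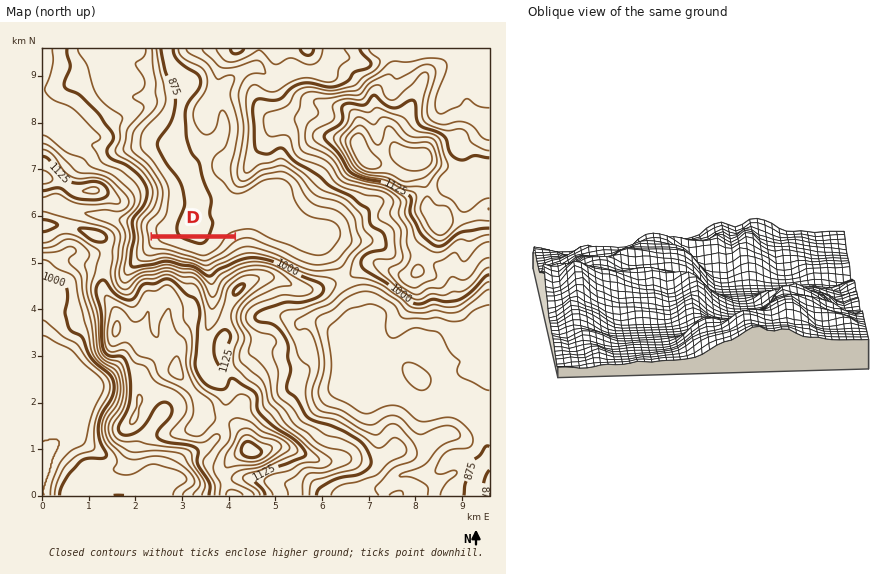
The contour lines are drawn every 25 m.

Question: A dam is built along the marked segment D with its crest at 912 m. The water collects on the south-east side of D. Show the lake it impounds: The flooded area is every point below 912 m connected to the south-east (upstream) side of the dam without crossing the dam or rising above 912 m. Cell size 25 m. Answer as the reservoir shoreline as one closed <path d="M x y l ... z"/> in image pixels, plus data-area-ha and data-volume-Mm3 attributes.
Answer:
<path d="M230 238l-77 0 0 3 4 4 3 1 10 2 11 4 12 2 7 4 7 0 14-8 9-12z" data-area-ha="45" data-volume-Mm3="9.59"/>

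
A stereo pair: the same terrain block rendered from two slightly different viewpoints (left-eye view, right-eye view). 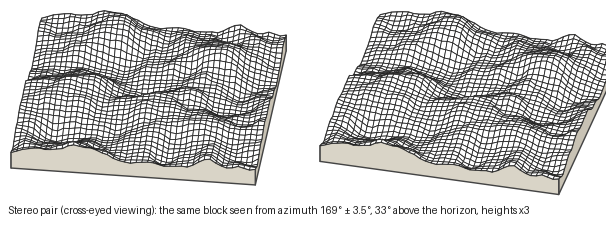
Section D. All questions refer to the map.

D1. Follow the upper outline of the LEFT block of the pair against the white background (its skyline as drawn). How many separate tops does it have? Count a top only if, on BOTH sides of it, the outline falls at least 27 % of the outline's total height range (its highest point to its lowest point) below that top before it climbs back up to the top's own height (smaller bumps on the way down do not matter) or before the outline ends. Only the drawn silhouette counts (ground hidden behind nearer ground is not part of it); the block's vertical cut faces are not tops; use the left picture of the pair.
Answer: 0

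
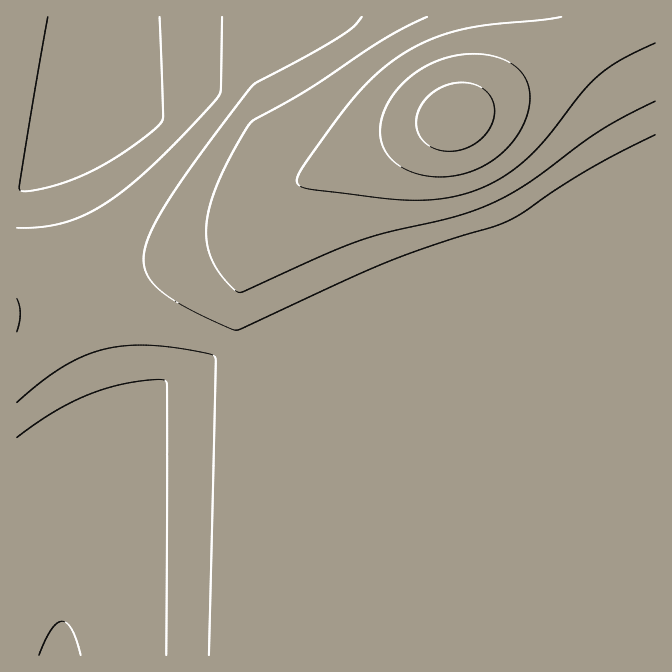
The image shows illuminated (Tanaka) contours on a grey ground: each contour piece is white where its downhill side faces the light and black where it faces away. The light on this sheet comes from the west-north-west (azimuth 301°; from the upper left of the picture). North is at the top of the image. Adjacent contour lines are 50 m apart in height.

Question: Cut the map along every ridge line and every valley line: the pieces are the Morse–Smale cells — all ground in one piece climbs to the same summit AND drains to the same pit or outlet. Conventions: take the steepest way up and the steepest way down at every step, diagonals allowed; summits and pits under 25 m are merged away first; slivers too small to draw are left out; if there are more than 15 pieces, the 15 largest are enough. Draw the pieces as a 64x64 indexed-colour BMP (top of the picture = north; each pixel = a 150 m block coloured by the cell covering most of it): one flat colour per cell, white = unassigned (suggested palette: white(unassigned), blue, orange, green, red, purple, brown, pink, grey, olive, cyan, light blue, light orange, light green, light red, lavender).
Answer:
<image width="64" height="64" href="data:image/bmp;base64,Qk12CAAAAAAAAHYAAAAoAAAAQAAAAEAAAAABAAQAAAAAAAAIAAATCwAAEwsAABAAAAAAAAAA////ALR3HwAOf/8ALKAsACgn1gC9Z5QAS1aMAMJ34wB/f38AIr28AM++FwDox64AeLv/AIrfmACWmP8A1bDFABEREREREREREREREREREREREREREREREREREREREREREREREREREREREREREREREREREREREREREREREREREREREREREREREREREREREREREREREREREREREREREREREREREREREREREREREREREREREREREREREREREREREREREREREREREREREREREREREREREREREREREREREREREREREREREREREREREREREREREREREREREREREREREREREREREREREREREREREREREREREREREREREREREREREREREREREREREREREREREREREREREREREREREREREREREREREREREREREREREREREREREREREREREREREREREREREREREREREREREREREREREREREREREREREREREREREREREREREREREREREREREREREREREREREREREREREREREREREREREREREREREREREREREREREREREREREREREREREREREREREREREREREREREREREREREREREREREREREREREREREREREREREREREREREREREREREREREREREREREREREREREREREREREREREREREREREREREREREREREREREREREREREREREREREREREREREREREREREREREREREREREREREREREREREREREREREREREREREREREREREREREREREREREREREREREREREREREREREREREREREREREREREREREREREREREREREREREREREREREREREREREREREREREREREREREREREREREREREREREREREREREREREREREREREREREREREREREREREREREREREREREREREREREREREREREREREREREREREREREREREREREREREREREREREREREREREREREREREREREREREREREREREREREREREREREREREREREREREREREREREREREREREREREREREREREREREREREREREREREREREREREREREREREREREREREREREREREREREREREREREREREREREREREREREREREREREREREREREREREREREREREREREREREREREREREREREREREREREREREREREREREREREREREREREREREREREREREREREREREREREREREREREREREREREREREREREREREREREREREREREREREREREREREREREREREREREREREREREREREREREREREREREREREREREREREREREREREREREREREREREREREREREREREREREREREREREREREREREREREREREREREREREREREREREREREREREREREREREREREREREREREREREREREREREREREREREREREREREREREREREREREREREREREREREREREREREREREREREREREREREREREREREREREREhERERERERERERERERERERERERERERERERERERERERESIiIRERERERERERERERERERERERERERERERERERERERIiIiIhEREREREREREREREREREREREREREREREREREREiIiIiIiIRERERERERERERERERERERERERERERERERESIiIiIiIiIiERERERERERERERERERERERERERERERERIiIiIiIiIiIiIREREREREREREREREREREREREREREREiIiIiIiIiIiIiIhERERERERERERERERERERERERERESIiIiIiIiIiIiIiIRERERERERERERERERERERERERERIiIiIiIiIiIiIiIhEREREREREREREREREREREREREREiIiIiIiIiIiIiIiERERERERERERERERERERERERERESIiIiIiIiIiIiIiIhERERERERERERERERERERERERERIiIiIiIiIiIiIiIiIhEREREREREREREREREREREREREiIiIiIiIiIiIiIiIiIiERERERERERERERERERERERESIiIiIiIiIiIiIiIiIiIiERERERERERERERERERERERIiIiIiIiIiIiIiIiIiIiIiEREREREREREREREREREREiIiIiIiIiIiIiIiIiIiIiIiERERERERERERERERERESIiIiIiIiIiIiIiIiIiIiIiIiIRERERERERERERERERIiIiIiIiIiIiIiIiIiIiIiIiIiIhEREREREREREREREiIiIiIiIiIiIiIiIiIiIiIiIiIiIhERERERERERERESIiIiIiIiIiIiIiIiIiIiIiIiIiIiIhERERERERERERIiIiIiIiIiIiIiIiIiIiIiIiIiIiIiIhEREREREREREiIiIiIiIiIiIiIiIiIiIiIiIiIiIiIiIhERERERERESIiIiIiIiIiIiIiIiIiIiIiIiIiIiIiIiIRERERERERIiIiIiIiIiIiIiIiIiIiIiIiIiIiIiIiIiIREREREREiIiIiIiIiIiIiIiIiIiIiIiIiIiIiIiIiIiIRERERESIiIiIiIiIiIiIiIiIiIiIiIiIiIiIiIiIiIiIRERERIiIiIiIiIiIiIiIiIiIiIiIiIiIiIiIiIiIiIiIREREiIiIiIiIiIiIiIiIiIiIiIiIiIiIiIiIiIiIiIiERESIiIiIiIiIiIiIiIiIiIiIiIiIiIiIiIiIiIiIiIiIR"/>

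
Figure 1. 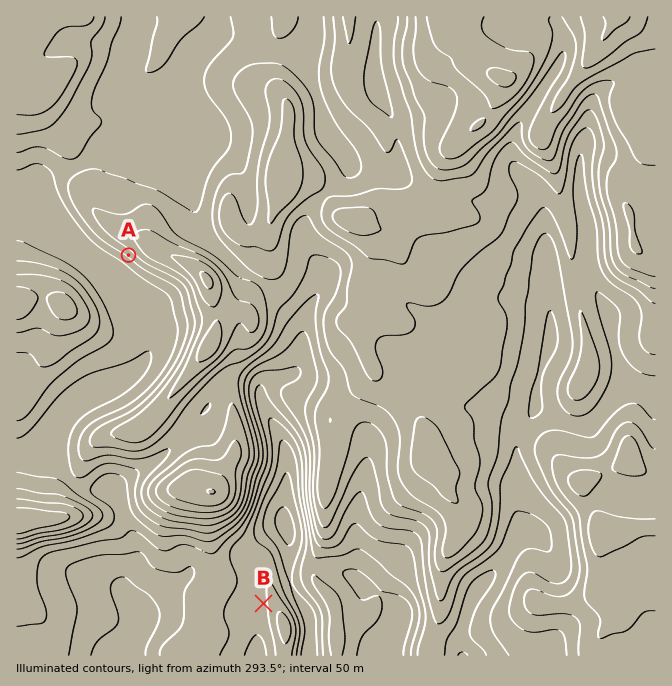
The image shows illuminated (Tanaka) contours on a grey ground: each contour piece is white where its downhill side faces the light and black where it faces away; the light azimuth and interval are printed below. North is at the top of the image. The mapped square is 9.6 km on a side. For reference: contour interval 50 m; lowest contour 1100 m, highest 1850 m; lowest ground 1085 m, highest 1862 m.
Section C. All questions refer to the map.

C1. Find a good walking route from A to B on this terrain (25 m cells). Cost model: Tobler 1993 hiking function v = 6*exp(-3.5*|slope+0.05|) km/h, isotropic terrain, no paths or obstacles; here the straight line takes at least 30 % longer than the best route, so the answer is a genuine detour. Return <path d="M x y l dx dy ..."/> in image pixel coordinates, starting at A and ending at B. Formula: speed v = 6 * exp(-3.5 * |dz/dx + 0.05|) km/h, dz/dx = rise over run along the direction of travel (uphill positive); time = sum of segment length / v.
<path d="M128 255l14 27 0 16-10 20 0 12-12 23-15 15-35 70 0 35 4 7 13 13 30 15 3 4 7 3 30 30 7 3 10 0 3-1 12 0 16 8 7 7 13 6 22 22 7 4 10 10"/>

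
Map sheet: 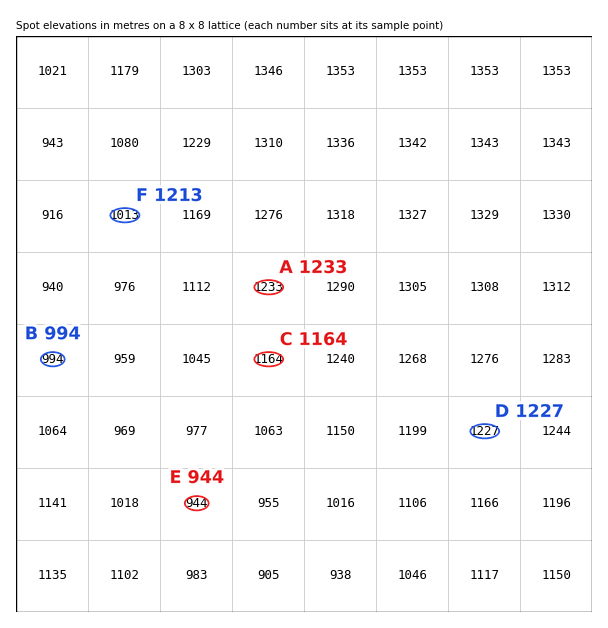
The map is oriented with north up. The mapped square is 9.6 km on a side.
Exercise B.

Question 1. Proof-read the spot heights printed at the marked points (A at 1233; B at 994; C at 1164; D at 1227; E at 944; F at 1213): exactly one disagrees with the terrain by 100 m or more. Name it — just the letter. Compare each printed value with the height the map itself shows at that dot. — F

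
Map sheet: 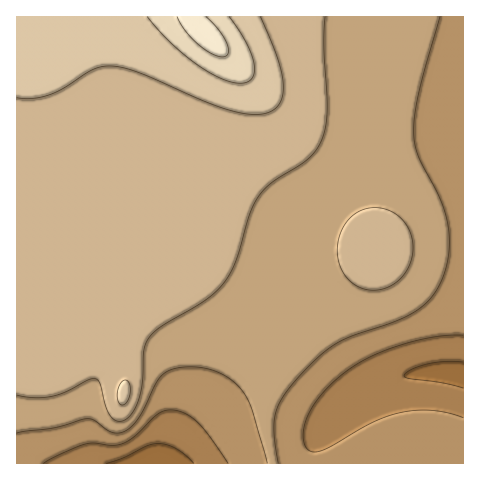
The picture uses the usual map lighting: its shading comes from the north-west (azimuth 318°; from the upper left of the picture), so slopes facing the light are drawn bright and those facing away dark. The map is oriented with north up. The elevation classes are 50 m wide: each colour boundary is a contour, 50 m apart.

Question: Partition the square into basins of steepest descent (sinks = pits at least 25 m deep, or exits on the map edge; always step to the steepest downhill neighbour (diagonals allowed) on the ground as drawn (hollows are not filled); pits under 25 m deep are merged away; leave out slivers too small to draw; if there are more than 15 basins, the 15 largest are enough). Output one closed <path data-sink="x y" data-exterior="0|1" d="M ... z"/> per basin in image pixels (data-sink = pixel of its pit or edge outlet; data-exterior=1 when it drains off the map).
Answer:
<path data-sink="463 375" data-exterior="1" d="M463 16l-358 0-10 13-1 19 10 34 4 29 2 60-2 38-4 30-8 23-6 12 16-13 14-6 12-2 28 1 25 7 15 7 15 9 22 18 17 23 12 28 1 37-3 33 9 48 191-1z"/><path data-sink="151 463" data-exterior="1" d="M104 16l-88 1 0 446 256 1-8-48 3-33-1-37-12-28-17-23-22-18-15-9-29-12-19-3-20 0-19 5-14 8-12 11 6-8 8-20 8-54 1-50-2-34-4-29-10-34 0-15z"/>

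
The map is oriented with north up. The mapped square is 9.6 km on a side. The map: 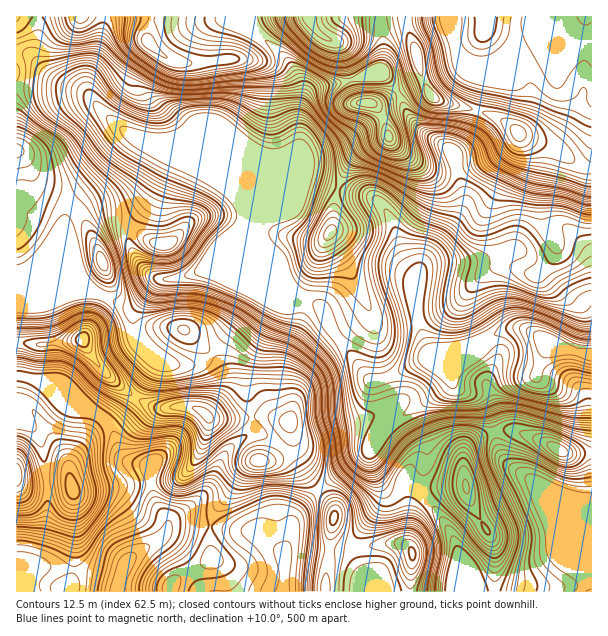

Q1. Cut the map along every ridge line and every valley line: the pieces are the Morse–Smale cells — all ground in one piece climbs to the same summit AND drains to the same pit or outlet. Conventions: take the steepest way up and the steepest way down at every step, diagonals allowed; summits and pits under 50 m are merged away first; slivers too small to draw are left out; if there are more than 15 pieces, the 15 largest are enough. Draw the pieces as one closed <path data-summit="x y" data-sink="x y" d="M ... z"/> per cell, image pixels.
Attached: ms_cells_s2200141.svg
<path data-summit="309 17" data-sink="591 354" d="M479 110l-3 1-8 26-14 15 3 21 7 21-1 15-7 13-32 39-8 17-1 30 3 15 9 24 5 8 24-3 23-6 9-8 18-8 16-2 36 20 23 6 10 0 1-186-14-4-23-16-30-10-21-17z"/><path data-summit="149 42" data-sink="591 354" d="M246 16l-142 0-6 32-10 27 0 17 6 10 29 28 23 12 46 18 35 26 19 20 9 23 1-4 8-8 6-1 6-7 24-59-2-42 3-21-6-15-9-13-38-33z"/><path data-summit="330 233" data-sink="591 354" d="M309 180l-6 0-7 9-26 27-6 1-8 8 0 14 10 22 16 15 15 24 17 2 10 9 4 13 8 12 35 44 18-2 34-18 15-5-6 0-2-2-8-17-7-28 0-21 3-11-16-24-8-27-9-16-14-13-32-6z"/><path data-summit="83 339" data-sink="591 354" d="M303 300l-21 1-5 4-17 36-12 19-2 26 6 30 20 0 17 6 5 18 0 13 14 24 12 11 33-26 15-10 12-18 13-13 47-29 10-9 0-14 30-22-40 7-17 6-34 18-18 2-35-44-8-12-4-13-7-7z"/><path data-summit="368 102" data-sink="591 354" d="M383 74l-20 2-24 8-19 2-13 9-7 19 0 36-24 59 20-20 7-9 12 1 36 12 20 3 17 17 6 12 8 27 15 24 7-15 34-43 6-14 0-10-12-42-27-19-15-14-13-29z"/><path data-summit="83 339" data-sink="591 354" d="M207 268l-30 10-19 2-23 22-7 4-36-16-17 2-7 3-51 0-1 47 32 2 35-4 17 28 22 20 13 9 23-37 10 4 23 2 7-2 12-8 32-39 15-25 19 8 8-1z"/><path data-summit="72 489" data-sink="117 591" d="M35 379l-7 1-8 24 14 7 28 41 6 13 4 18-6-2-18 2 0 32-4 19-7 24-7 9 23-1 34 5 32 9 8-19 16-13 15-7 8-8 2-5 0-7-14-21-3-14 0-16-5-6-18-4-7-7-6-18-7-13-10-8-8-4-15-14z"/><path data-summit="17 150" data-sink="591 354" d="M57 88l-41 1 1 206 51 0 22-5-12-17-6-22-8-17 2-18 6-12 37-34 19-27 8-6-19-11-30-32-13-4z"/><path data-summit="309 17" data-sink="591 39" d="M591 16l-139 1 0 19 4 12 6 14 5 5 16 3 22-7-10 9-9 3-8 35 26 11 21 17 30 10 29 20 8-1z"/><path data-summit="309 17" data-sink="591 354" d="M179 157l-6 0-3 2-18 39-24 30 0 14 4 9 10 16 16 11 19 0 30-10 74 30 15 2-14-24-18-19-8-18-2-14-12-24-15-15-27-20z"/><path data-summit="465 486" data-sink="591 591" d="M494 432l-18 7-8 7-5 10 0 14 6 30 24 42 1 49 97 1 1-50-61-62-26-19-7-14z"/><path data-summit="558 450" data-sink="591 354" d="M522 328l-16 2-11 4-13 9-8 9-19 12-5 5 2 14 7 7 15 4 10 7 11 31 18-2 23 8 33 16 22-2 1-98-34-6z"/><path data-summit="83 339" data-sink="282 591" d="M291 432l-3 14-12 11-6 3-13 0-15 11-8 17-22 28-2 12 1 30-8 7-26 13-7 7 1 7 112-1 0-39 9-22 2-12 25-29-11-12-14-24z"/><path data-summit="83 339" data-sink="117 591" d="M272 416l-20 1 0 15-24 18-10 15-8 23-18 17-23 17-3 11-8 8-15 7-16 13-8 19-32-9-51-5-16 6 0 19 150 1 0-7 7-7 26-13 8-7-1-30 2-12 18-24 12-21 15-11 13 0 6-3 12-11 2-8-1-16z"/><path data-summit="102 261" data-sink="591 354" d="M137 138l-9 5-19 27-37 34-8 18 0 12 8 17 2 15 10 18 6 6 36 16 9-4 23-22 4-1-16-8-12-14-6-15 0-14 24-30 18-39 3-2 6 0 15 5z"/>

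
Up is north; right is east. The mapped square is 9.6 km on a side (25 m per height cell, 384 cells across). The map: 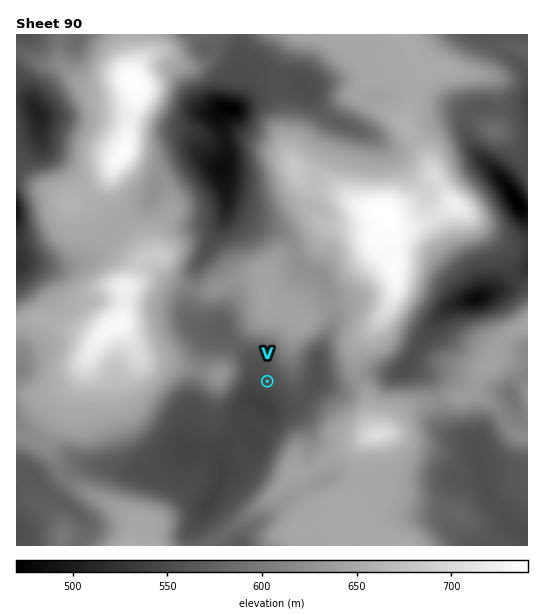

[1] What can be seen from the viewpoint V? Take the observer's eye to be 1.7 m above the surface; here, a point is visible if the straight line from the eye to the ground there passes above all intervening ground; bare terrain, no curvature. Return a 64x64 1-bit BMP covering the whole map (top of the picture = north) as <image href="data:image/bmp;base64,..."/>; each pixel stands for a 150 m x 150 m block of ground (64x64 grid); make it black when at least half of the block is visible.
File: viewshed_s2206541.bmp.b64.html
<image width="64" height="64" href="data:image/bmp;base64,Qk0+AgAAAAAAAD4AAAAoAAAAQAAAAEAAAAABAAEAAAAAAAACAAATCwAAEwsAAAIAAAAAAAAA////AAAAAAAAAH+AAAAAAAAAP8AAAAAAAAA/4AAAAAAAAP/wAAAAAAAH//gAAAAAAB/+fgAAAAAAP/4/AAAAAAD//7+AAAAAAf//n4AAAAAAAf+PwAAAAAAAA4/AAAAAAAAAj+YAAAAAAAAf/gAAAAAAAH/+MAAAAAAAf/84AAAAAAB///AAAAAAAH//8AAAAAAAPv/wAAAAAAA84fAAAAAAAD3AcAAAAAAAP8AgAAAAAAA/wAAAAAAAAD/AAAAAAAAAH8AAAAAAAAAfwAAAAAAAAA/AAAAAAAAAD4AAAAAAAAADAAAAAAAAAAAAAAAAAAAAAAAAAAAAAwGAAAAAAAAD4IAAAAAAAAH4AAAAAAAAAPgAAAAAAAAAeAAAAAAAAAA4AAAAAAAAABgAAAAAAAAAAAAAAAAAAAAAAAAAAAAAAAAAAAAAAAAAAAAAAAAAAAAAAAAAAAAAAAAAAAAAAAAAAAAAAAAAAAAAAAAAAAAAAAAAAAAAAAAAAAAAAAAAAAQAAAAAAAAABAAAAAAAAAAAAAAAAAAAAAAAAAAAAAAAAAAAAAAAAAAAAAAAAAAAAAAAAAAAAAAAAAAAAAAAAAAAAAAAAAAAAAAAAAAAAAAAAAAAAAAAAAAAAAAAAAAAAAAAAAAAAAAAAAAAAAAAAAAAAAAAAAAAAAAAAAAAAAAAAAAAAAAAAA=="/>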